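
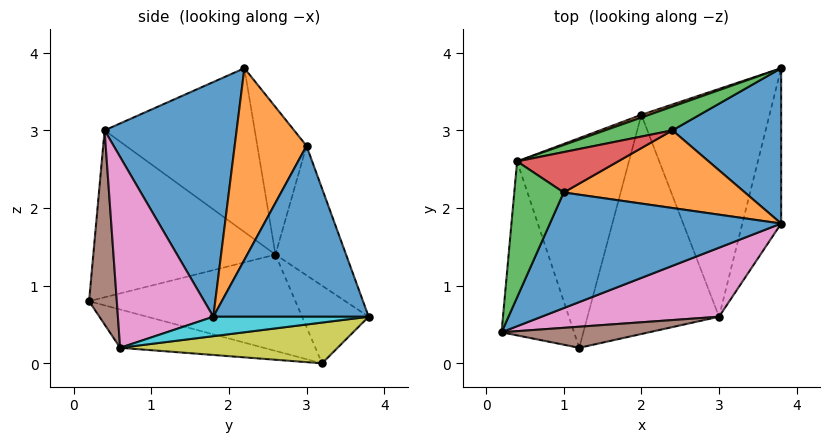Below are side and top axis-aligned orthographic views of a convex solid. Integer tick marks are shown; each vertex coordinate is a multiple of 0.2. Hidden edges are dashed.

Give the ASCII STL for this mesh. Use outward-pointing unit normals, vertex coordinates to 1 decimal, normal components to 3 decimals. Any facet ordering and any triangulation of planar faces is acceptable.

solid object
 facet normal 0.603 -0.532 0.594
  outer loop
   vertex 3.8 1.8 0.6
   vertex 1.0 2.2 3.8
   vertex 0.2 0.4 3.0
  endloop
 endfacet
 facet normal -0.326 0.945 0.033
  outer loop
   vertex 0.4 2.6 1.4
   vertex 3.8 3.8 0.6
   vertex 2.0 3.2 0.0
  endloop
 endfacet
 facet normal -0.918 0.285 0.277
  outer loop
   vertex 0.4 2.6 1.4
   vertex 0.2 0.4 3.0
   vertex 1.0 2.2 3.8
  endloop
 endfacet
 facet normal -0.898 -0.202 -0.390
  outer loop
   vertex 0.4 2.6 1.4
   vertex 1.2 0.2 0.8
   vertex 0.2 0.4 3.0
  endloop
 endfacet
 facet normal -0.652 -0.028 -0.757
  outer loop
   vertex 0.4 2.6 1.4
   vertex 2.0 3.2 0.0
   vertex 1.2 0.2 0.8
  endloop
 endfacet
 facet normal 0.279 -0.937 0.212
  outer loop
   vertex 3.0 0.6 0.2
   vertex 0.2 0.4 3.0
   vertex 1.2 0.2 0.8
  endloop
 endfacet
 facet normal 0.596 -0.582 0.554
  outer loop
   vertex 3.0 0.6 0.2
   vertex 3.8 1.8 0.6
   vertex 0.2 0.4 3.0
  endloop
 endfacet
 facet normal -0.275 -0.179 -0.945
  outer loop
   vertex 3.0 0.6 0.2
   vertex 1.2 0.2 0.8
   vertex 2.0 3.2 0.0
  endloop
 endfacet
 facet normal 0.303 0.043 -0.952
  outer loop
   vertex 3.0 0.6 0.2
   vertex 2.0 3.2 0.0
   vertex 3.8 3.8 0.6
  endloop
 endfacet
 facet normal 0.447 0.000 -0.894
  outer loop
   vertex 3.0 0.6 0.2
   vertex 3.8 3.8 0.6
   vertex 3.8 1.8 0.6
  endloop
 endfacet
 facet normal 0.844 0.000 0.537
  outer loop
   vertex 2.4 3.0 2.8
   vertex 3.8 1.8 0.6
   vertex 3.8 3.8 0.6
  endloop
 endfacet
 facet normal 0.672 -0.381 0.635
  outer loop
   vertex 2.4 3.0 2.8
   vertex 1.0 2.2 3.8
   vertex 3.8 1.8 0.6
  endloop
 endfacet
 facet normal -0.296 0.943 0.154
  outer loop
   vertex 2.4 3.0 2.8
   vertex 3.8 3.8 0.6
   vertex 0.4 2.6 1.4
  endloop
 endfacet
 facet normal -0.348 0.907 0.238
  outer loop
   vertex 2.4 3.0 2.8
   vertex 0.4 2.6 1.4
   vertex 1.0 2.2 3.8
  endloop
 endfacet
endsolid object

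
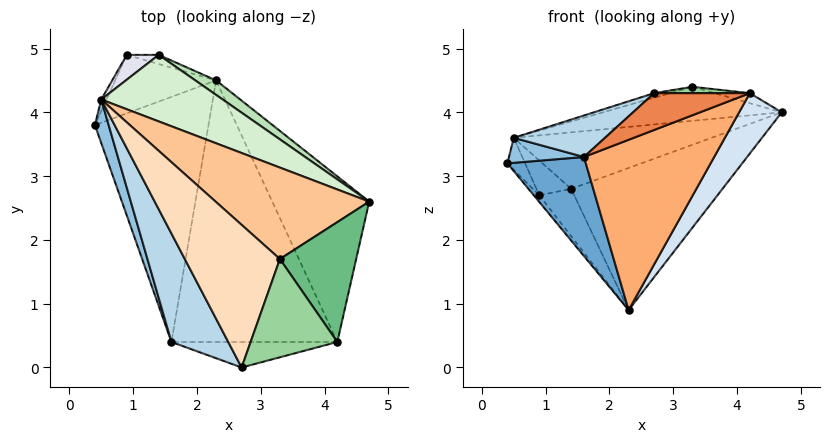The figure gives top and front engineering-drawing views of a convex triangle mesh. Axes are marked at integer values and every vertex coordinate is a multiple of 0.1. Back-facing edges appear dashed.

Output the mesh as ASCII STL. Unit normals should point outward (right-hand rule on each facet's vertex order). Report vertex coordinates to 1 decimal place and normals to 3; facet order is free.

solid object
 facet normal -0.701 -0.267 -0.661
  outer loop
   vertex 1.6 0.4 3.3
   vertex 0.4 3.8 3.2
   vertex 2.3 4.5 0.9
  endloop
 endfacet
 facet normal -0.829 -0.278 0.485
  outer loop
   vertex 0.5 4.2 3.6
   vertex 0.4 3.8 3.2
   vertex 1.6 0.4 3.3
  endloop
 endfacet
 facet normal -0.700 -0.255 0.667
  outer loop
   vertex 0.5 4.2 3.6
   vertex 1.6 0.4 3.3
   vertex 2.7 0.0 4.3
  endloop
 endfacet
 facet normal 0.686 -0.249 -0.684
  outer loop
   vertex 4.2 0.4 4.3
   vertex 2.3 4.5 0.9
   vertex 4.7 2.6 4.0
  endloop
 endfacet
 facet normal 0.214 -0.803 -0.557
  outer loop
   vertex 4.2 0.4 4.3
   vertex 2.7 0.0 4.3
   vertex 1.6 0.4 3.3
  endloop
 endfacet
 facet normal 0.307 -0.519 -0.798
  outer loop
   vertex 4.2 0.4 4.3
   vertex 1.6 0.4 3.3
   vertex 2.3 4.5 0.9
  endloop
 endfacet
 facet normal 0.044 0.348 0.936
  outer loop
   vertex 3.3 1.7 4.4
   vertex 4.7 2.6 4.0
   vertex 0.5 4.2 3.6
  endloop
 endfacet
 facet normal -0.249 0.031 0.968
  outer loop
   vertex 3.3 1.7 4.4
   vertex 0.5 4.2 3.6
   vertex 2.7 0.0 4.3
  endloop
 endfacet
 facet normal 0.225 0.081 0.971
  outer loop
   vertex 3.3 1.7 4.4
   vertex 4.2 0.4 4.3
   vertex 4.7 2.6 4.0
  endloop
 endfacet
 facet normal 0.017 -0.065 0.998
  outer loop
   vertex 3.3 1.7 4.4
   vertex 2.7 0.0 4.3
   vertex 4.2 0.4 4.3
  endloop
 endfacet
 facet normal 0.549 0.832 0.085
  outer loop
   vertex 1.4 4.9 2.8
   vertex 4.7 2.6 4.0
   vertex 2.3 4.5 0.9
  endloop
 endfacet
 facet normal 0.171 0.638 0.751
  outer loop
   vertex 1.4 4.9 2.8
   vertex 0.5 4.2 3.6
   vertex 4.7 2.6 4.0
  endloop
 endfacet
 facet normal -0.780 0.072 -0.622
  outer loop
   vertex 0.9 4.9 2.7
   vertex 2.3 4.5 0.9
   vertex 0.4 3.8 3.2
  endloop
 endfacet
 facet normal 0.038 0.981 -0.189
  outer loop
   vertex 0.9 4.9 2.7
   vertex 1.4 4.9 2.8
   vertex 2.3 4.5 0.9
  endloop
 endfacet
 facet normal -0.924 0.361 -0.130
  outer loop
   vertex 0.9 4.9 2.7
   vertex 0.4 3.8 3.2
   vertex 0.5 4.2 3.6
  endloop
 endfacet
 facet normal -0.115 0.808 0.577
  outer loop
   vertex 0.9 4.9 2.7
   vertex 0.5 4.2 3.6
   vertex 1.4 4.9 2.8
  endloop
 endfacet
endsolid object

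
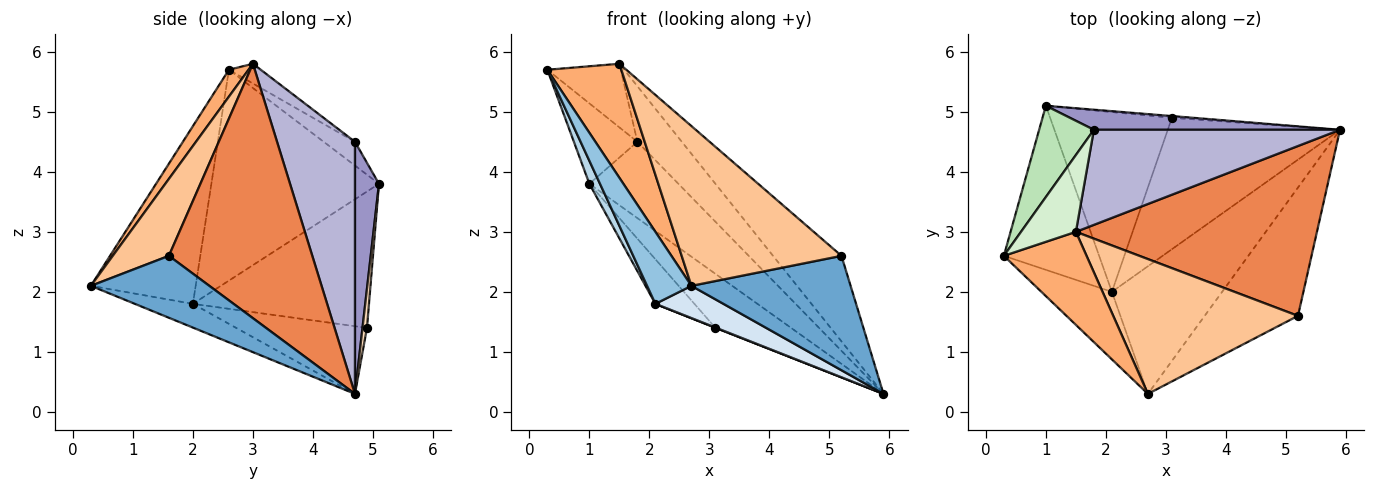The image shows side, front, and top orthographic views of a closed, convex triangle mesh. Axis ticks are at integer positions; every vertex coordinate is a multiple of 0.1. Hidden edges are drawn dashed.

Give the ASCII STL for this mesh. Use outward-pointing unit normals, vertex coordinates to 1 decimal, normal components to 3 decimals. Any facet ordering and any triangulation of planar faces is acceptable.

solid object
 facet normal 0.444 -0.596 -0.669
  outer loop
   vertex 5.2 1.6 2.6
   vertex 2.7 0.3 2.1
   vertex 5.9 4.7 0.3
  endloop
 endfacet
 facet normal -0.865 -0.366 -0.343
  outer loop
   vertex 2.1 2.0 1.8
   vertex 2.7 0.3 2.1
   vertex 0.3 2.6 5.7
  endloop
 endfacet
 facet normal -0.910 -0.058 -0.411
  outer loop
   vertex 2.1 2.0 1.8
   vertex 0.3 2.6 5.7
   vertex 1.0 5.1 3.8
  endloop
 endfacet
 facet normal -0.204 -0.240 -0.949
  outer loop
   vertex 2.1 2.0 1.8
   vertex 5.9 4.7 0.3
   vertex 2.7 0.3 2.1
  endloop
 endfacet
 facet normal 0.686 0.327 0.650
  outer loop
   vertex 1.5 3.0 5.8
   vertex 5.2 1.6 2.6
   vertex 5.9 4.7 0.3
  endloop
 endfacet
 facet normal 0.201 -0.759 0.619
  outer loop
   vertex 1.5 3.0 5.8
   vertex 0.3 2.6 5.7
   vertex 2.7 0.3 2.1
  endloop
 endfacet
 facet normal 0.259 -0.738 0.623
  outer loop
   vertex 1.5 3.0 5.8
   vertex 2.7 0.3 2.1
   vertex 5.2 1.6 2.6
  endloop
 endfacet
 facet normal 0.059 0.998 -0.032
  outer loop
   vertex 3.1 4.9 1.4
   vertex 1.0 5.1 3.8
   vertex 5.9 4.7 0.3
  endloop
 endfacet
 facet normal -0.366 -0.002 -0.931
  outer loop
   vertex 3.1 4.9 1.4
   vertex 5.9 4.7 0.3
   vertex 2.1 2.0 1.8
  endloop
 endfacet
 facet normal -0.736 0.163 -0.657
  outer loop
   vertex 3.1 4.9 1.4
   vertex 2.1 2.0 1.8
   vertex 1.0 5.1 3.8
  endloop
 endfacet
 facet normal -0.310 0.629 0.713
  outer loop
   vertex 1.8 4.7 4.5
   vertex 1.0 5.1 3.8
   vertex 0.3 2.6 5.7
  endloop
 endfacet
 facet normal -0.267 0.615 0.742
  outer loop
   vertex 1.8 4.7 4.5
   vertex 0.3 2.6 5.7
   vertex 1.5 3.0 5.8
  endloop
 endfacet
 facet normal 0.252 0.936 0.246
  outer loop
   vertex 1.8 4.7 4.5
   vertex 5.9 4.7 0.3
   vertex 1.0 5.1 3.8
  endloop
 endfacet
 facet normal 0.663 0.378 0.647
  outer loop
   vertex 1.8 4.7 4.5
   vertex 1.5 3.0 5.8
   vertex 5.9 4.7 0.3
  endloop
 endfacet
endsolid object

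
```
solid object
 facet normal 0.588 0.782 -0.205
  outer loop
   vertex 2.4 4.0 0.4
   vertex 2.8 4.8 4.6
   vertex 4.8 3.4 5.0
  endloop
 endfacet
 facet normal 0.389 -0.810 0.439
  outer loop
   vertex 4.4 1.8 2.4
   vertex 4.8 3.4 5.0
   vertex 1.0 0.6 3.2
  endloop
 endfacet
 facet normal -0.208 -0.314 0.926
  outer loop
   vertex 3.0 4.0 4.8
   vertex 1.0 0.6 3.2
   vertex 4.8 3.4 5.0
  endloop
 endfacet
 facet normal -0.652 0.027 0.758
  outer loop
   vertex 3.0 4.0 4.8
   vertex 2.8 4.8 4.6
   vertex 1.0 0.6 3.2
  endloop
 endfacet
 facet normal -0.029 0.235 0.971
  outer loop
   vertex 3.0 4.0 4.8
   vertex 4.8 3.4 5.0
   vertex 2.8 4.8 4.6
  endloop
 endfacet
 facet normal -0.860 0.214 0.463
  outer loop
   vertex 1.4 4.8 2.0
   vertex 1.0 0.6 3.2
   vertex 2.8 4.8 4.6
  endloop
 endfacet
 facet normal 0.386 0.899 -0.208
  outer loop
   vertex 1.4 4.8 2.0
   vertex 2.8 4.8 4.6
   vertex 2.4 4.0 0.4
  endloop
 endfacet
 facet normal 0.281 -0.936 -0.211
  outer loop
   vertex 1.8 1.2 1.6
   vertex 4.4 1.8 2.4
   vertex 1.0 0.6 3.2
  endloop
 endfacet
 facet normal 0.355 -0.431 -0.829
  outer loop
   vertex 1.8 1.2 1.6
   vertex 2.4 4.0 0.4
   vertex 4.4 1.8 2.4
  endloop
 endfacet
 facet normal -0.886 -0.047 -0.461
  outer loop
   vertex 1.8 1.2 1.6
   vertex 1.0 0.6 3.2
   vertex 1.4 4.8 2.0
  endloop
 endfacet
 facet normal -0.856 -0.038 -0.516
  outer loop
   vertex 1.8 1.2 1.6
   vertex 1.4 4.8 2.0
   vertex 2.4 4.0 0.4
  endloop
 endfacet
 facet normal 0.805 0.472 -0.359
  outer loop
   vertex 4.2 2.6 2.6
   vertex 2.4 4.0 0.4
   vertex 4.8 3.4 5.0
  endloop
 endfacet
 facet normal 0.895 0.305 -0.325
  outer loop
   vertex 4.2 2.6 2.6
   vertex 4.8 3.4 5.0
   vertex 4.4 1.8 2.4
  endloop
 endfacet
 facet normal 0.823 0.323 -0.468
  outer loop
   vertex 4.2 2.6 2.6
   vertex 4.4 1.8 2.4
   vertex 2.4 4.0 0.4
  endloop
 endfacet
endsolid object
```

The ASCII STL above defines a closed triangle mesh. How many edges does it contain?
21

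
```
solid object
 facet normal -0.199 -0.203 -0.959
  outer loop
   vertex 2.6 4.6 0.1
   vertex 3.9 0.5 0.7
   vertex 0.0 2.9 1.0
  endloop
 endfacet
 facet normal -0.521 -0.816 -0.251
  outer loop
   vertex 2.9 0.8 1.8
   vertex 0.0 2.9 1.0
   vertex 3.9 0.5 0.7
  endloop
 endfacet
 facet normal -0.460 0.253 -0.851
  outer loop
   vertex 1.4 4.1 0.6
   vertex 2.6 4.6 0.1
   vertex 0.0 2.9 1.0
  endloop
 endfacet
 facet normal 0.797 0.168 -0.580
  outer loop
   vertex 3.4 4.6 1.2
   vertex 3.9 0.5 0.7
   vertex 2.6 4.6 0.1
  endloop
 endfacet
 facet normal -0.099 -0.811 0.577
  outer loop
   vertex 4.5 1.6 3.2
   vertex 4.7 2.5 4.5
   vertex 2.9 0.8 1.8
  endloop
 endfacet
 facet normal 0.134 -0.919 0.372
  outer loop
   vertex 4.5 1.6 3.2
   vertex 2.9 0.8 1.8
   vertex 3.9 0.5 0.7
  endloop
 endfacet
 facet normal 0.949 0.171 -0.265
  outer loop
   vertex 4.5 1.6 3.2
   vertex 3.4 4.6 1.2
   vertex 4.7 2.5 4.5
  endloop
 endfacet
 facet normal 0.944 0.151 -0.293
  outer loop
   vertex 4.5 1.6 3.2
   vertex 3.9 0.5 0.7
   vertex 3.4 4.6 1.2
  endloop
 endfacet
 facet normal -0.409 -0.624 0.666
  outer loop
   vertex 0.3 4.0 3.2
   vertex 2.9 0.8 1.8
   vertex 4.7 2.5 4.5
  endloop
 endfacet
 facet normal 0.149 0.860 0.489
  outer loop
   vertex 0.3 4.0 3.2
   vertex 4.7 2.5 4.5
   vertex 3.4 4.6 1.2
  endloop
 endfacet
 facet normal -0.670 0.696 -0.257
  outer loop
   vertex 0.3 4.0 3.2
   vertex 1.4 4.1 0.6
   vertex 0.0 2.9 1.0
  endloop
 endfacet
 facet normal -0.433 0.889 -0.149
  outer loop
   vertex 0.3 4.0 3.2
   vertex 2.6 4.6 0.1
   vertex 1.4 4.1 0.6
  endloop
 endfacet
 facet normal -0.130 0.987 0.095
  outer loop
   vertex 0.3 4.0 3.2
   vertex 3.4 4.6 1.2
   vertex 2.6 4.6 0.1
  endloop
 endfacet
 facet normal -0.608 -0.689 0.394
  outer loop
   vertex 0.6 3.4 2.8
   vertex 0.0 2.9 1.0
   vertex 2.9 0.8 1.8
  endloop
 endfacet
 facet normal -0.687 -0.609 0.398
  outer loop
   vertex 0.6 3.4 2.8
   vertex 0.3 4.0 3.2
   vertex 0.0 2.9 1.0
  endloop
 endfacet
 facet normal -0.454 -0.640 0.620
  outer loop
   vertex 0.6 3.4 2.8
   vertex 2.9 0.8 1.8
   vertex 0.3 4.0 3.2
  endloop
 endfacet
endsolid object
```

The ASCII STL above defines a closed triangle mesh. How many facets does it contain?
16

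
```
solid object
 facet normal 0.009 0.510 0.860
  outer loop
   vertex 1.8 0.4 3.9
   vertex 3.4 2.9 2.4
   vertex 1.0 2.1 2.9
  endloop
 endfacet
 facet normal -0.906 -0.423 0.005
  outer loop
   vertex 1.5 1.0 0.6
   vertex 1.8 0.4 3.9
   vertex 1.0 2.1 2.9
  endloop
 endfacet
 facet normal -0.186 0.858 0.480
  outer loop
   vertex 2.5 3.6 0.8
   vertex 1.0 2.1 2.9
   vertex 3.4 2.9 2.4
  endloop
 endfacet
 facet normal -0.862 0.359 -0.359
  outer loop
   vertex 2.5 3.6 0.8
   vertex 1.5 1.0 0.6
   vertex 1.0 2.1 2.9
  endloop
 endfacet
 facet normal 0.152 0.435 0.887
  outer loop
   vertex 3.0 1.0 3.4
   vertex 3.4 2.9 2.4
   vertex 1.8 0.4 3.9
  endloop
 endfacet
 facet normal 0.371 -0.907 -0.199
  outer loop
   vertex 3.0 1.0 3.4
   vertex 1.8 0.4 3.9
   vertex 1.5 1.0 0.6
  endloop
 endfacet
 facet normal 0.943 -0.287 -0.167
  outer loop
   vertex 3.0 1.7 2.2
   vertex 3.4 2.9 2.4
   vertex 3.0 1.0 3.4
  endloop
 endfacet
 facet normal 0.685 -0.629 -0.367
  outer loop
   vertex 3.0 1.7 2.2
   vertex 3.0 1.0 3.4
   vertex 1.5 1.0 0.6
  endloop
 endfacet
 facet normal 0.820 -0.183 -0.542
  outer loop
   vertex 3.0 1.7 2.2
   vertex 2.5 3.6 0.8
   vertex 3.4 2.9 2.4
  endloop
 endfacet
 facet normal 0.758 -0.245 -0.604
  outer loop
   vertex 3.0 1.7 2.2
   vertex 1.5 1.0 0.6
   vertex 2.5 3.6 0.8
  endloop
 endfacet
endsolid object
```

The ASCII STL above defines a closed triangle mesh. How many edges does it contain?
15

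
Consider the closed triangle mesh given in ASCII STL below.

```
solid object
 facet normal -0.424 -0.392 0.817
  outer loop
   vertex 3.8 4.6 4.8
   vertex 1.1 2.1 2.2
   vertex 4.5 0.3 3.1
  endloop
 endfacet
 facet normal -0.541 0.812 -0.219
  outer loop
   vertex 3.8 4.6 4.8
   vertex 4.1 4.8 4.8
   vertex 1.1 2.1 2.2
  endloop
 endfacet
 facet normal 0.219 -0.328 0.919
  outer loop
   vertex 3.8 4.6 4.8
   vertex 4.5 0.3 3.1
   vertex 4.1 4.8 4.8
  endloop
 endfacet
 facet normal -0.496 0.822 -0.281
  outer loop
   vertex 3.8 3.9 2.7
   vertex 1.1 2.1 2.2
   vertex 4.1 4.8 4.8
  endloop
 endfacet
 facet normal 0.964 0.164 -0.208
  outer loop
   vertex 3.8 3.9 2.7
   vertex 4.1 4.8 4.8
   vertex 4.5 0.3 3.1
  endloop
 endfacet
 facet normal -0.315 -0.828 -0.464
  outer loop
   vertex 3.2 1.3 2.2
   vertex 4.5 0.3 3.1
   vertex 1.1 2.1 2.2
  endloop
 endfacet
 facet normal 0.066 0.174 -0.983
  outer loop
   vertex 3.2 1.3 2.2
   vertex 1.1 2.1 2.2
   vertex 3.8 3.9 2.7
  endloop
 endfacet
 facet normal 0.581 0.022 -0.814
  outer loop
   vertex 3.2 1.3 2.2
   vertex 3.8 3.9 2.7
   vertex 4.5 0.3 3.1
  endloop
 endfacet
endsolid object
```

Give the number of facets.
8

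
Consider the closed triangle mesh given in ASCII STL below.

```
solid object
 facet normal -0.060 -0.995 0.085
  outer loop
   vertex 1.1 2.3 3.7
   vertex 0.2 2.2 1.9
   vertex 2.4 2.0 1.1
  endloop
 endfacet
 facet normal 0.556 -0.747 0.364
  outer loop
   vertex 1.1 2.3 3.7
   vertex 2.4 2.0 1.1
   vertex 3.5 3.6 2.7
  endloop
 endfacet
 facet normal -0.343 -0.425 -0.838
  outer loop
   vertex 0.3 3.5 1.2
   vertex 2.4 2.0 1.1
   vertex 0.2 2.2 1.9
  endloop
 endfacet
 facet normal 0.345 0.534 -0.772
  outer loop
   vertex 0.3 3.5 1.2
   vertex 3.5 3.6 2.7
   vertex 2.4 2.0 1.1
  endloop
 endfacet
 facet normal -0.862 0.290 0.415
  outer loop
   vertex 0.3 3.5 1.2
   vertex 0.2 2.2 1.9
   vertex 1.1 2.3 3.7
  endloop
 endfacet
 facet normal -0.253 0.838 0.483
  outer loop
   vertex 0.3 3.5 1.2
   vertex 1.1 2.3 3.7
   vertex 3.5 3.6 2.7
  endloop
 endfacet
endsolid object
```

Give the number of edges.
9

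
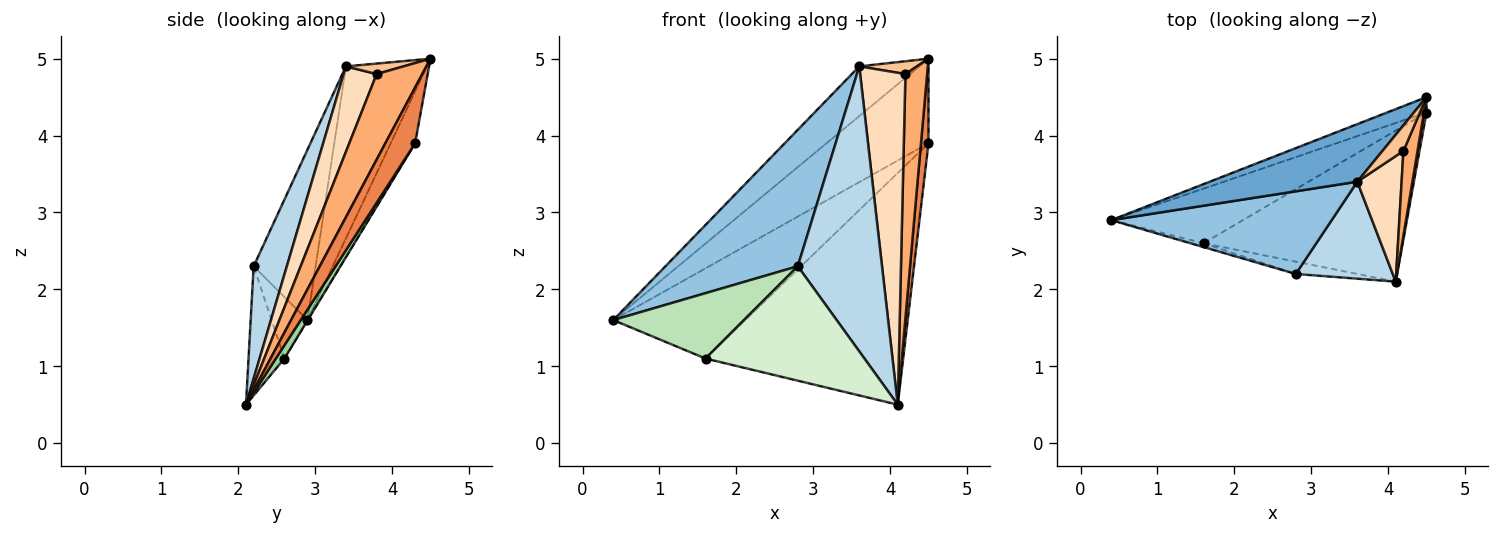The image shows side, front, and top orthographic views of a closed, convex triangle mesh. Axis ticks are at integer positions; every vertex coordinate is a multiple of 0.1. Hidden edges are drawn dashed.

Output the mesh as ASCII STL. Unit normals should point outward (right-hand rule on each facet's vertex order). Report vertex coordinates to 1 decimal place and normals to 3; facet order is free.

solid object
 facet normal -0.662 0.490 0.568
  outer loop
   vertex 3.6 3.4 4.9
   vertex 4.5 4.5 5.0
   vertex 0.4 2.9 1.6
  endloop
 endfacet
 facet normal -0.372 -0.794 0.481
  outer loop
   vertex 3.6 3.4 4.9
   vertex 0.4 2.9 1.6
   vertex 2.8 2.2 2.3
  endloop
 endfacet
 facet normal 0.350 -0.887 0.302
  outer loop
   vertex 3.6 3.4 4.9
   vertex 2.8 2.2 2.3
   vertex 4.1 2.1 0.5
  endloop
 endfacet
 facet normal -0.229 0.958 -0.174
  outer loop
   vertex 4.5 4.3 3.9
   vertex 0.4 2.9 1.6
   vertex 4.5 4.5 5.0
  endloop
 endfacet
 facet normal 0.969 -0.245 0.045
  outer loop
   vertex 4.5 4.3 3.9
   vertex 4.5 4.5 5.0
   vertex 4.1 2.1 0.5
  endloop
 endfacet
 facet normal 0.893 -0.425 0.147
  outer loop
   vertex 4.2 3.8 4.8
   vertex 4.1 2.1 0.5
   vertex 4.5 4.5 5.0
  endloop
 endfacet
 facet normal 0.408 -0.408 0.816
  outer loop
   vertex 4.2 3.8 4.8
   vertex 4.5 4.5 5.0
   vertex 3.6 3.4 4.9
  endloop
 endfacet
 facet normal 0.564 -0.773 0.292
  outer loop
   vertex 4.2 3.8 4.8
   vertex 3.6 3.4 4.9
   vertex 4.1 2.1 0.5
  endloop
 endfacet
 facet normal -0.002 0.856 -0.518
  outer loop
   vertex 1.6 2.6 1.1
   vertex 0.4 2.9 1.6
   vertex 4.5 4.3 3.9
  endloop
 endfacet
 facet normal 0.036 0.837 -0.546
  outer loop
   vertex 1.6 2.6 1.1
   vertex 4.5 4.3 3.9
   vertex 4.1 2.1 0.5
  endloop
 endfacet
 facet normal -0.264 -0.963 -0.057
  outer loop
   vertex 1.6 2.6 1.1
   vertex 2.8 2.2 2.3
   vertex 0.4 2.9 1.6
  endloop
 endfacet
 facet normal -0.219 -0.970 -0.104
  outer loop
   vertex 1.6 2.6 1.1
   vertex 4.1 2.1 0.5
   vertex 2.8 2.2 2.3
  endloop
 endfacet
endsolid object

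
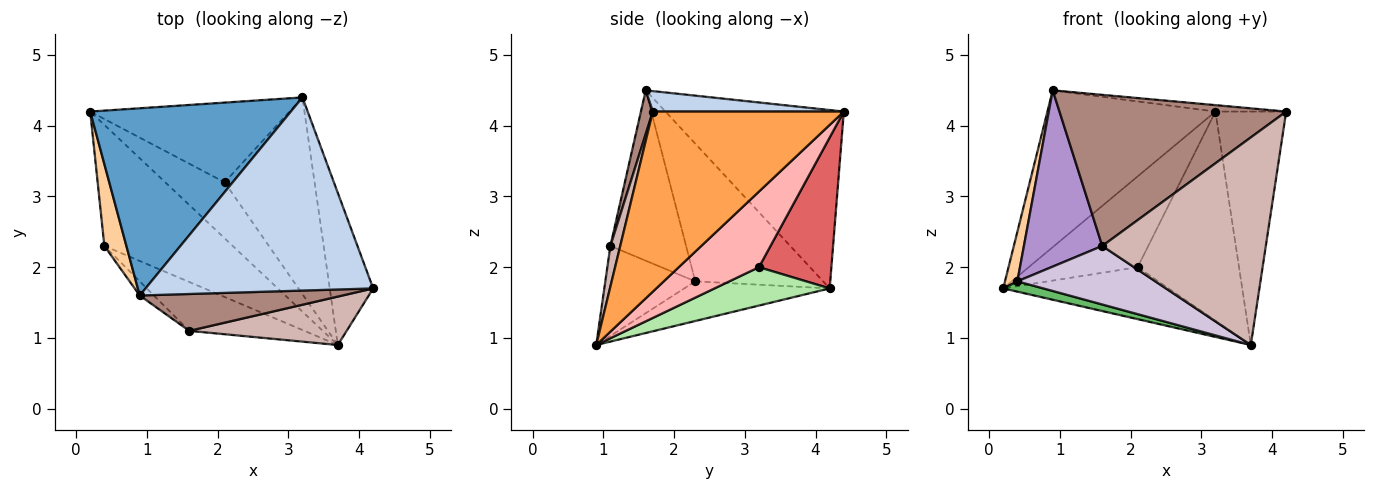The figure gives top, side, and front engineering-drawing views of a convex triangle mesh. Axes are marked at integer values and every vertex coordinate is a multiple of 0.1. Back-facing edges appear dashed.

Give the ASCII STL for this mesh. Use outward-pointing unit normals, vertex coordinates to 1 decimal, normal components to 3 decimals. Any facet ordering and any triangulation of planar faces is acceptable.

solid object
 facet normal -0.563 0.531 0.633
  outer loop
   vertex 3.2 4.4 4.2
   vertex 0.2 4.2 1.7
   vertex 0.9 1.6 4.5
  endloop
 endfacet
 facet normal 0.089 0.033 0.995
  outer loop
   vertex 3.2 4.4 4.2
   vertex 0.9 1.6 4.5
   vertex 4.2 1.7 4.2
  endloop
 endfacet
 facet normal 0.915 0.339 -0.221
  outer loop
   vertex 3.2 4.4 4.2
   vertex 4.2 1.7 4.2
   vertex 3.7 0.9 0.9
  endloop
 endfacet
 facet normal -0.983 -0.095 0.157
  outer loop
   vertex 0.4 2.3 1.8
   vertex 0.9 1.6 4.5
   vertex 0.2 4.2 1.7
  endloop
 endfacet
 facet normal -0.294 -0.081 -0.952
  outer loop
   vertex 0.4 2.3 1.8
   vertex 0.2 4.2 1.7
   vertex 3.7 0.9 0.9
  endloop
 endfacet
 facet normal 0.428 0.615 -0.662
  outer loop
   vertex 2.1 3.2 2.0
   vertex 3.7 0.9 0.9
   vertex 0.2 4.2 1.7
  endloop
 endfacet
 facet normal 0.447 0.672 -0.590
  outer loop
   vertex 2.1 3.2 2.0
   vertex 0.2 4.2 1.7
   vertex 3.2 4.4 4.2
  endloop
 endfacet
 facet normal 0.499 0.631 -0.594
  outer loop
   vertex 2.1 3.2 2.0
   vertex 3.2 4.4 4.2
   vertex 3.7 0.9 0.9
  endloop
 endfacet
 facet normal -0.694 -0.718 -0.058
  outer loop
   vertex 1.6 1.1 2.3
   vertex 0.9 1.6 4.5
   vertex 0.4 2.3 1.8
  endloop
 endfacet
 facet normal -0.448 -0.686 -0.573
  outer loop
   vertex 1.6 1.1 2.3
   vertex 0.4 2.3 1.8
   vertex 3.7 0.9 0.9
  endloop
 endfacet
 facet normal 0.051 -0.970 0.237
  outer loop
   vertex 1.6 1.1 2.3
   vertex 4.2 1.7 4.2
   vertex 0.9 1.6 4.5
  endloop
 endfacet
 facet normal 0.059 -0.972 0.227
  outer loop
   vertex 1.6 1.1 2.3
   vertex 3.7 0.9 0.9
   vertex 4.2 1.7 4.2
  endloop
 endfacet
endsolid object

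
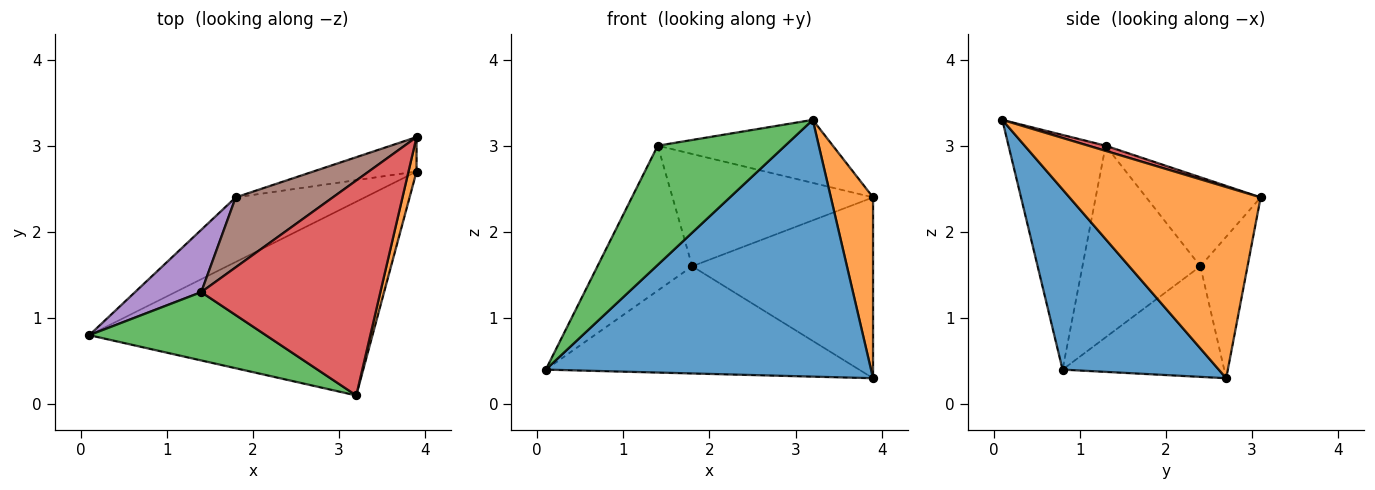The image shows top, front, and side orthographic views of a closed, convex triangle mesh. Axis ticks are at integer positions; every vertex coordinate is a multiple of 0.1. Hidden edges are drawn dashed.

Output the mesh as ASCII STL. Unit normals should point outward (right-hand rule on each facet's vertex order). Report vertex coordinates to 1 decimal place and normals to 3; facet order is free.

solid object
 facet normal 0.358 -0.745 -0.562
  outer loop
   vertex 3.9 2.7 0.3
   vertex 3.2 0.1 3.3
   vertex 0.1 0.8 0.4
  endloop
 endfacet
 facet normal 0.976 -0.215 0.041
  outer loop
   vertex 3.9 2.7 0.3
   vertex 3.9 3.1 2.4
   vertex 3.2 0.1 3.3
  endloop
 endfacet
 facet normal -0.552 -0.724 0.415
  outer loop
   vertex 1.4 1.3 3.0
   vertex 0.1 0.8 0.4
   vertex 3.2 0.1 3.3
  endloop
 endfacet
 facet normal 0.028 0.281 0.959
  outer loop
   vertex 1.4 1.3 3.0
   vertex 3.2 0.1 3.3
   vertex 3.9 3.1 2.4
  endloop
 endfacet
 facet normal -0.753 0.605 0.260
  outer loop
   vertex 1.8 2.4 1.6
   vertex 0.1 0.8 0.4
   vertex 1.4 1.3 3.0
  endloop
 endfacet
 facet normal -0.436 0.764 0.476
  outer loop
   vertex 1.8 2.4 1.6
   vertex 1.4 1.3 3.0
   vertex 3.9 3.1 2.4
  endloop
 endfacet
 facet normal -0.404 0.783 -0.472
  outer loop
   vertex 1.8 2.4 1.6
   vertex 3.9 2.7 0.3
   vertex 0.1 0.8 0.4
  endloop
 endfacet
 facet normal -0.248 0.952 -0.181
  outer loop
   vertex 1.8 2.4 1.6
   vertex 3.9 3.1 2.4
   vertex 3.9 2.7 0.3
  endloop
 endfacet
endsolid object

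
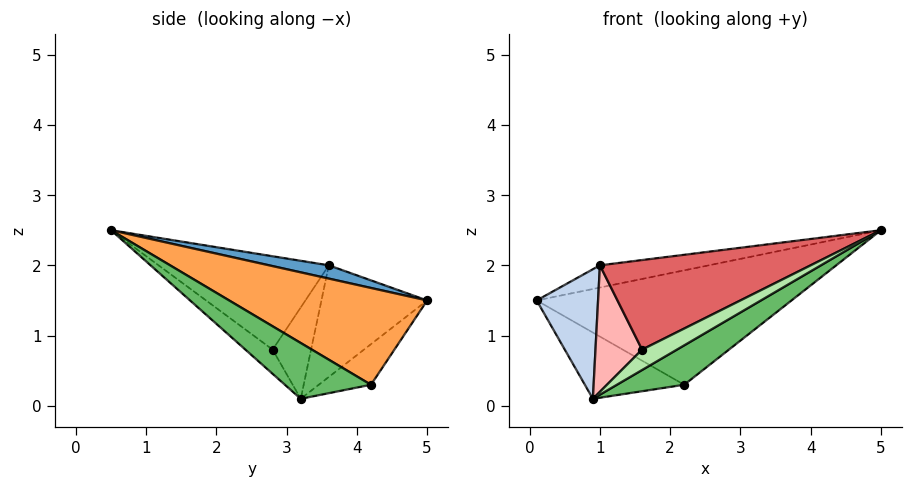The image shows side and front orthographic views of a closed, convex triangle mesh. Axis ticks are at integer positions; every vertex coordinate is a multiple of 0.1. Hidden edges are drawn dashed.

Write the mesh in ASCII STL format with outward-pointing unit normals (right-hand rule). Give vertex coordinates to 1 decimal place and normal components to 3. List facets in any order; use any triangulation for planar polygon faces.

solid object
 facet normal 0.256 0.467 0.846
  outer loop
   vertex 1.0 3.6 2.0
   vertex 5.0 0.5 2.5
   vertex 0.1 5.0 1.5
  endloop
 endfacet
 facet normal -0.855 -0.496 0.150
  outer loop
   vertex 1.0 3.6 2.0
   vertex 0.1 5.0 1.5
   vertex 0.9 3.2 0.1
  endloop
 endfacet
 facet normal 0.538 0.693 0.480
  outer loop
   vertex 2.2 4.2 0.3
   vertex 0.1 5.0 1.5
   vertex 5.0 0.5 2.5
  endloop
 endfacet
 facet normal -0.270 0.514 -0.815
  outer loop
   vertex 2.2 4.2 0.3
   vertex 0.9 3.2 0.1
   vertex 0.1 5.0 1.5
  endloop
 endfacet
 facet normal 0.347 -0.271 -0.898
  outer loop
   vertex 2.2 4.2 0.3
   vertex 5.0 0.5 2.5
   vertex 0.9 3.2 0.1
  endloop
 endfacet
 facet normal -0.608 -0.777 0.163
  outer loop
   vertex 1.6 2.8 0.8
   vertex 0.9 3.2 0.1
   vertex 5.0 0.5 2.5
  endloop
 endfacet
 facet normal -0.616 -0.762 0.200
  outer loop
   vertex 1.6 2.8 0.8
   vertex 5.0 0.5 2.5
   vertex 1.0 3.6 2.0
  endloop
 endfacet
 facet normal -0.625 -0.757 0.192
  outer loop
   vertex 1.6 2.8 0.8
   vertex 1.0 3.6 2.0
   vertex 0.9 3.2 0.1
  endloop
 endfacet
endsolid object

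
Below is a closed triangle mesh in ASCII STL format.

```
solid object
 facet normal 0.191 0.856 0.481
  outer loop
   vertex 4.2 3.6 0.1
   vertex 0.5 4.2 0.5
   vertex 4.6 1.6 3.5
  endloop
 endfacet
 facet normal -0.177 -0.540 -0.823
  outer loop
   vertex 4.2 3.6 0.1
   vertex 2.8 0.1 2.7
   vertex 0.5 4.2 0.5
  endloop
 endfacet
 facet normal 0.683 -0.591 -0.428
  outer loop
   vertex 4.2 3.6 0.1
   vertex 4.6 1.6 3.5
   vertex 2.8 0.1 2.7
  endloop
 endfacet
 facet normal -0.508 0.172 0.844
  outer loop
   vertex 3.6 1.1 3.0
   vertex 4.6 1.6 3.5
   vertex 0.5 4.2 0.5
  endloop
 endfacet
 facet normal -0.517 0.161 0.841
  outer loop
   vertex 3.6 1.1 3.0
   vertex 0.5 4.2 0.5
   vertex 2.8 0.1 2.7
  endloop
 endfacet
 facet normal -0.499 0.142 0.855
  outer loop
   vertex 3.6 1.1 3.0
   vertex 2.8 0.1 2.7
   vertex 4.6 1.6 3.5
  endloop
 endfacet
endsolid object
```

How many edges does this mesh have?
9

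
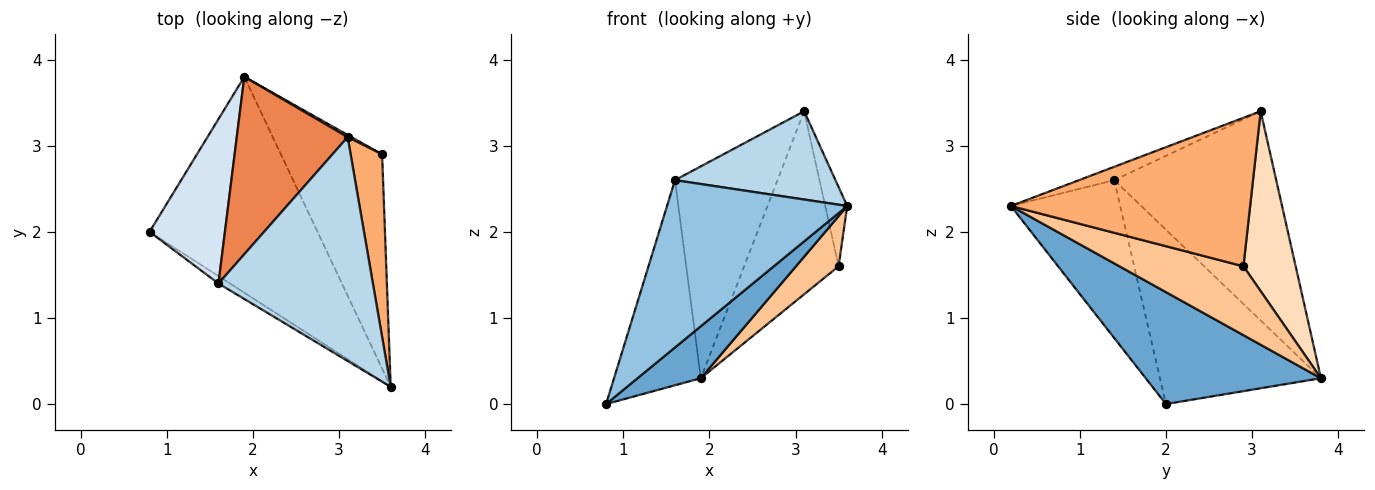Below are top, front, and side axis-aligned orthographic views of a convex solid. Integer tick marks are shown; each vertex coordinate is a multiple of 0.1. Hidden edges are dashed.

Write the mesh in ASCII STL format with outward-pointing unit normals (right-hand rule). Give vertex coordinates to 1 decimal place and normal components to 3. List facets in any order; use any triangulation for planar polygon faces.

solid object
 facet normal 0.544 -0.196 -0.816
  outer loop
   vertex 1.9 3.8 0.3
   vertex 3.6 0.2 2.3
   vertex 0.8 2.0 0.0
  endloop
 endfacet
 facet normal -0.518 -0.854 -0.038
  outer loop
   vertex 1.6 1.4 2.6
   vertex 0.8 2.0 0.0
   vertex 3.6 0.2 2.3
  endloop
 endfacet
 facet normal -0.080 -0.366 0.927
  outer loop
   vertex 1.6 1.4 2.6
   vertex 3.6 0.2 2.3
   vertex 3.1 3.1 3.4
  endloop
 endfacet
 facet normal -0.823 0.444 0.356
  outer loop
   vertex 1.6 1.4 2.6
   vertex 1.9 3.8 0.3
   vertex 0.8 2.0 0.0
  endloop
 endfacet
 facet normal -0.771 0.488 0.409
  outer loop
   vertex 1.6 1.4 2.6
   vertex 3.1 3.1 3.4
   vertex 1.9 3.8 0.3
  endloop
 endfacet
 facet normal 0.974 0.090 0.207
  outer loop
   vertex 3.5 2.9 1.6
   vertex 3.1 3.1 3.4
   vertex 3.6 0.2 2.3
  endloop
 endfacet
 facet normal 0.553 -0.190 -0.812
  outer loop
   vertex 3.5 2.9 1.6
   vertex 3.6 0.2 2.3
   vertex 1.9 3.8 0.3
  endloop
 endfacet
 facet normal 0.484 0.875 0.010
  outer loop
   vertex 3.5 2.9 1.6
   vertex 1.9 3.8 0.3
   vertex 3.1 3.1 3.4
  endloop
 endfacet
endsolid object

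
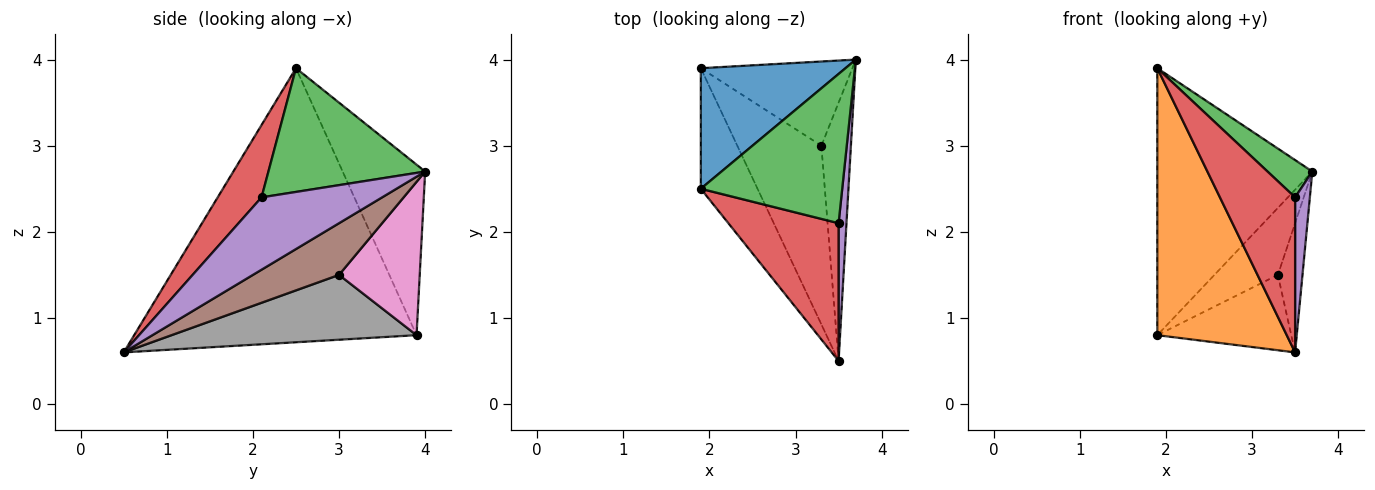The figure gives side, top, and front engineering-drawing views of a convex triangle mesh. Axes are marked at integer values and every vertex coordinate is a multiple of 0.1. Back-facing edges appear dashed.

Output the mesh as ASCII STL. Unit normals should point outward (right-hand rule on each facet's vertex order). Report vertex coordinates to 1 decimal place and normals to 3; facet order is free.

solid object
 facet normal -0.436 0.820 0.370
  outer loop
   vertex 1.9 3.9 0.8
   vertex 1.9 2.5 3.9
   vertex 3.7 4.0 2.7
  endloop
 endfacet
 facet normal -0.893 -0.410 -0.185
  outer loop
   vertex 1.9 3.9 0.8
   vertex 3.5 0.5 0.6
   vertex 1.9 2.5 3.9
  endloop
 endfacet
 facet normal 0.647 -0.185 0.740
  outer loop
   vertex 3.5 2.1 2.4
   vertex 3.7 4.0 2.7
   vertex 1.9 2.5 3.9
  endloop
 endfacet
 facet normal 0.400 -0.685 0.609
  outer loop
   vertex 3.5 2.1 2.4
   vertex 1.9 2.5 3.9
   vertex 3.5 0.5 0.6
  endloop
 endfacet
 facet normal 0.987 -0.121 0.107
  outer loop
   vertex 3.5 2.1 2.4
   vertex 3.5 0.5 0.6
   vertex 3.7 4.0 2.7
  endloop
 endfacet
 facet normal 0.843 0.241 -0.482
  outer loop
   vertex 3.3 3.0 1.5
   vertex 3.7 4.0 2.7
   vertex 3.5 0.5 0.6
  endloop
 endfacet
 facet normal 0.621 0.488 -0.614
  outer loop
   vertex 3.3 3.0 1.5
   vertex 1.9 3.9 0.8
   vertex 3.7 4.0 2.7
  endloop
 endfacet
 facet normal 0.579 0.317 -0.751
  outer loop
   vertex 3.3 3.0 1.5
   vertex 3.5 0.5 0.6
   vertex 1.9 3.9 0.8
  endloop
 endfacet
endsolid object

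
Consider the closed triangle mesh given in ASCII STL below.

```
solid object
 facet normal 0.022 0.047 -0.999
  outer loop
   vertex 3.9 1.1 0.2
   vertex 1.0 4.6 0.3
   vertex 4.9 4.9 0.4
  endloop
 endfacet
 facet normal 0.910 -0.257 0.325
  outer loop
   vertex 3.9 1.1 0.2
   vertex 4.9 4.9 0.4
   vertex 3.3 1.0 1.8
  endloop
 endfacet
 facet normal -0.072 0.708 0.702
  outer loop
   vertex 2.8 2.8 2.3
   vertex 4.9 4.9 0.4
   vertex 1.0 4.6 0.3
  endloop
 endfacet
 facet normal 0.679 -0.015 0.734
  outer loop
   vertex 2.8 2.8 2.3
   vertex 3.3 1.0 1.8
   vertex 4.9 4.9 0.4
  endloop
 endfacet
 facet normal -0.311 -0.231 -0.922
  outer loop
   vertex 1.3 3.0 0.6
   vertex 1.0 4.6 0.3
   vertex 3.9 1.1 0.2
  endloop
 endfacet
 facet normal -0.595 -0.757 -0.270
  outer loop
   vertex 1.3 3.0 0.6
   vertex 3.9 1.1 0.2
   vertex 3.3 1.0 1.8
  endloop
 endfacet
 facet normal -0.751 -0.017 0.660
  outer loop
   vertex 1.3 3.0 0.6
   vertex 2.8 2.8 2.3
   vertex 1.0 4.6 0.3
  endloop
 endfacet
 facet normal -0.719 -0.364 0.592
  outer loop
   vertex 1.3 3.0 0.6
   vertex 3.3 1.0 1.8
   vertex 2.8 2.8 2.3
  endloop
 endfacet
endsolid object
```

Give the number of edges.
12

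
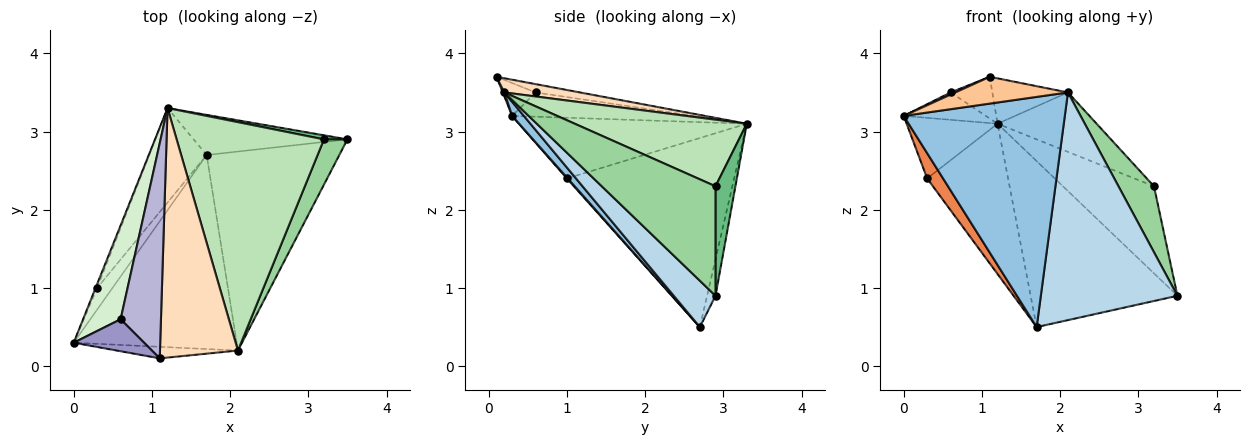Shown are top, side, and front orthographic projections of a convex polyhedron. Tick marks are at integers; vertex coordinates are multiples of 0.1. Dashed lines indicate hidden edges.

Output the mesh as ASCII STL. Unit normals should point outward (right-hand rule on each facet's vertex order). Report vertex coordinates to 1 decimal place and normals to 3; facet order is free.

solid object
 facet normal -0.056 0.970 -0.235
  outer loop
   vertex 1.7 2.7 0.5
   vertex 1.2 3.3 3.1
   vertex 3.5 2.9 0.9
  endloop
 endfacet
 facet normal 0.056 -0.763 -0.644
  outer loop
   vertex 2.1 0.2 3.5
   vertex 0.0 0.3 3.2
   vertex 1.7 2.7 0.5
  endloop
 endfacet
 facet normal 0.224 -0.734 -0.641
  outer loop
   vertex 2.1 0.2 3.5
   vertex 1.7 2.7 0.5
   vertex 3.5 2.9 0.9
  endloop
 endfacet
 facet normal -0.928 0.371 -0.024
  outer loop
   vertex 0.3 1.0 2.4
   vertex 0.0 0.3 3.2
   vertex 1.2 3.3 3.1
  endloop
 endfacet
 facet normal 0.041 -0.760 -0.649
  outer loop
   vertex 0.3 1.0 2.4
   vertex 1.7 2.7 0.5
   vertex 0.0 0.3 3.2
  endloop
 endfacet
 facet normal -0.868 0.420 -0.264
  outer loop
   vertex 0.3 1.0 2.4
   vertex 1.2 3.3 3.1
   vertex 1.7 2.7 0.5
  endloop
 endfacet
 facet normal 0.013 -0.918 -0.395
  outer loop
   vertex 1.1 0.1 3.7
   vertex 0.0 0.3 3.2
   vertex 2.1 0.2 3.5
  endloop
 endfacet
 facet normal 0.176 0.176 0.968
  outer loop
   vertex 1.1 0.1 3.7
   vertex 2.1 0.2 3.5
   vertex 1.2 3.3 3.1
  endloop
 endfacet
 facet normal 0.213 0.976 0.046
  outer loop
   vertex 3.2 2.9 2.3
   vertex 3.5 2.9 0.9
   vertex 1.2 3.3 3.1
  endloop
 endfacet
 facet normal 0.935 -0.292 0.200
  outer loop
   vertex 3.2 2.9 2.3
   vertex 2.1 0.2 3.5
   vertex 3.5 2.9 0.9
  endloop
 endfacet
 facet normal 0.401 0.231 0.887
  outer loop
   vertex 3.2 2.9 2.3
   vertex 1.2 3.3 3.1
   vertex 2.1 0.2 3.5
  endloop
 endfacet
 facet normal -0.527 0.238 0.816
  outer loop
   vertex 0.6 0.6 3.5
   vertex 1.2 3.3 3.1
   vertex 0.0 0.3 3.2
  endloop
 endfacet
 facet normal -0.422 -0.060 0.905
  outer loop
   vertex 0.6 0.6 3.5
   vertex 0.0 0.3 3.2
   vertex 1.1 0.1 3.7
  endloop
 endfacet
 facet normal -0.198 0.187 0.962
  outer loop
   vertex 0.6 0.6 3.5
   vertex 1.1 0.1 3.7
   vertex 1.2 3.3 3.1
  endloop
 endfacet
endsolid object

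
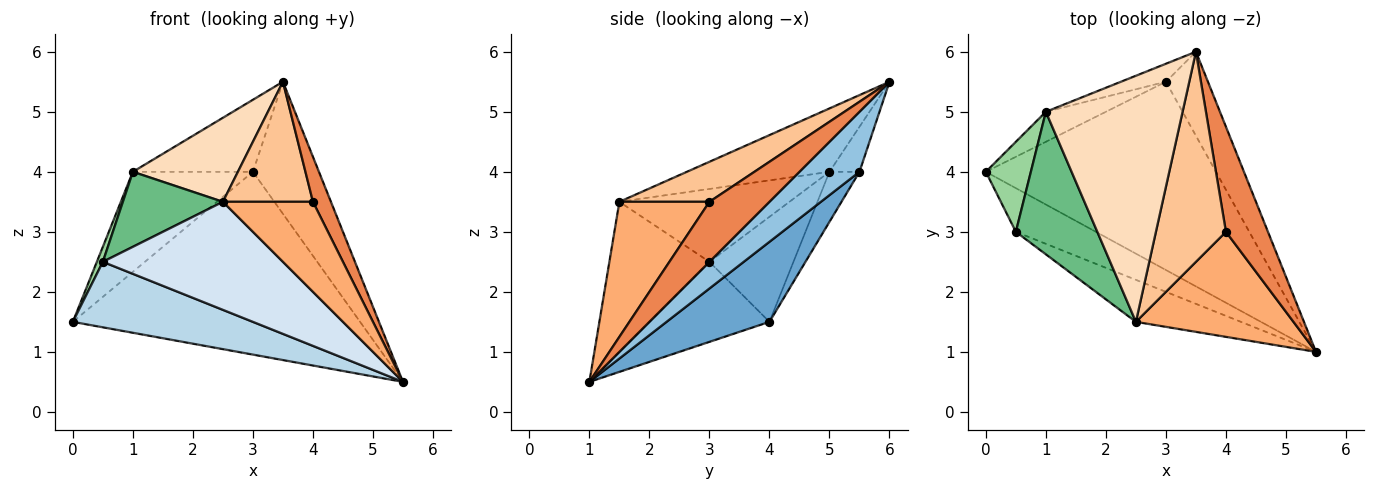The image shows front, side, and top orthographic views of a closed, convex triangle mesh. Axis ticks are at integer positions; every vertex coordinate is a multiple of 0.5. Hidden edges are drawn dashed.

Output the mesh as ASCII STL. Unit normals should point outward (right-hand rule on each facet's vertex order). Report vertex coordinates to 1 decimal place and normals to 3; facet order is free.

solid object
 facet normal 0.242 0.676 -0.696
  outer loop
   vertex 3.0 5.5 4.0
   vertex 5.5 1.0 0.5
   vertex 0.0 4.0 1.5
  endloop
 endfacet
 facet normal 0.609 0.669 -0.426
  outer loop
   vertex 3.0 5.5 4.0
   vertex 3.5 6.0 5.5
   vertex 5.5 1.0 0.5
  endloop
 endfacet
 facet normal -0.485 -0.728 -0.485
  outer loop
   vertex 0.5 3.0 2.5
   vertex 0.0 4.0 1.5
   vertex 5.5 1.0 0.5
  endloop
 endfacet
 facet normal -0.460 -0.828 -0.322
  outer loop
   vertex 0.5 3.0 2.5
   vertex 5.5 1.0 0.5
   vertex 2.5 1.5 3.5
  endloop
 endfacet
 facet normal 0.796 -0.239 0.557
  outer loop
   vertex 4.0 3.0 3.5
   vertex 5.5 1.0 0.5
   vertex 3.5 6.0 5.5
  endloop
 endfacet
 facet normal 0.545 -0.545 0.636
  outer loop
   vertex 4.0 3.0 3.5
   vertex 2.5 1.5 3.5
   vertex 5.5 1.0 0.5
  endloop
 endfacet
 facet normal 0.444 -0.444 0.778
  outer loop
   vertex 4.0 3.0 3.5
   vertex 3.5 6.0 5.5
   vertex 2.5 1.5 3.5
  endloop
 endfacet
 facet normal -0.402 -0.296 0.867
  outer loop
   vertex 1.0 5.0 4.0
   vertex 2.5 1.5 3.5
   vertex 3.5 6.0 5.5
  endloop
 endfacet
 facet normal -0.621 -0.365 0.694
  outer loop
   vertex 1.0 5.0 4.0
   vertex 0.5 3.0 2.5
   vertex 2.5 1.5 3.5
  endloop
 endfacet
 facet normal -0.917 -0.066 0.393
  outer loop
   vertex 1.0 5.0 4.0
   vertex 0.0 4.0 1.5
   vertex 0.5 3.0 2.5
  endloop
 endfacet
 facet normal -0.233 0.931 -0.279
  outer loop
   vertex 1.0 5.0 4.0
   vertex 3.0 5.5 4.0
   vertex 0.0 4.0 1.5
  endloop
 endfacet
 facet normal -0.236 0.943 -0.236
  outer loop
   vertex 1.0 5.0 4.0
   vertex 3.5 6.0 5.5
   vertex 3.0 5.5 4.0
  endloop
 endfacet
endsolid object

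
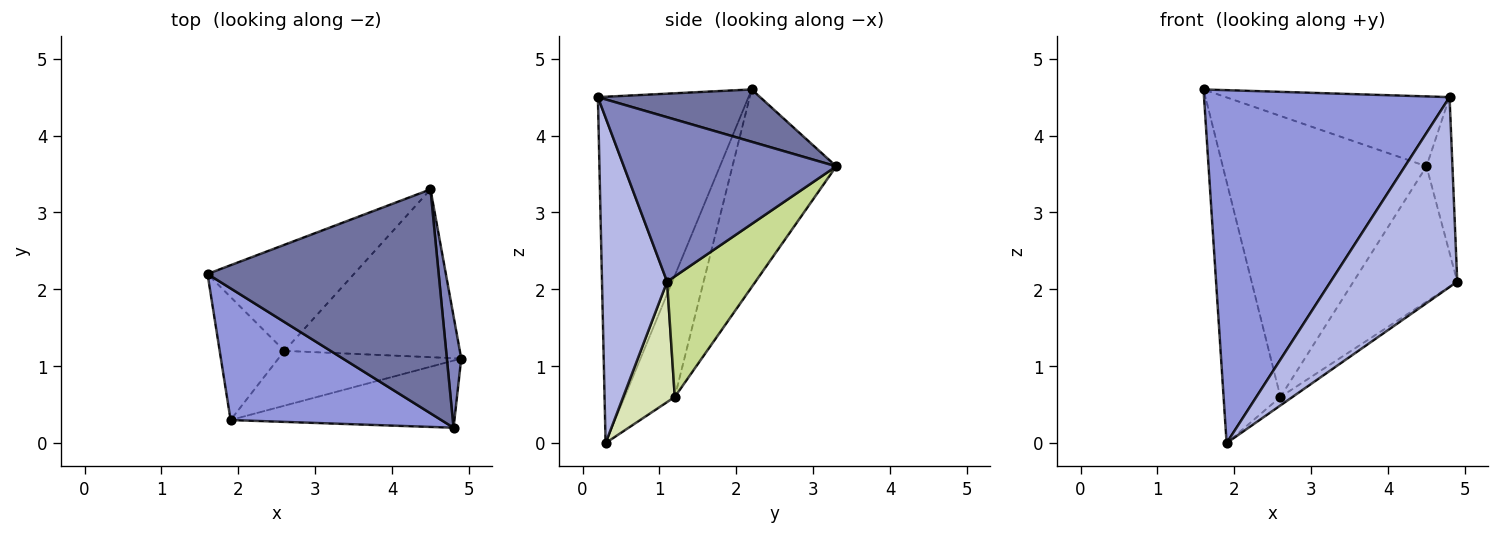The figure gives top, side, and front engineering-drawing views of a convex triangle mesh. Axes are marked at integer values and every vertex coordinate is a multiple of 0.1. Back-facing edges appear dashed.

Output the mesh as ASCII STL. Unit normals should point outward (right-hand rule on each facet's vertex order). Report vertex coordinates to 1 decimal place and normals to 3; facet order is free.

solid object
 facet normal 0.211 0.291 0.933
  outer loop
   vertex 4.8 0.2 4.5
   vertex 4.5 3.3 3.6
   vertex 1.6 2.2 4.6
  endloop
 endfacet
 facet normal 0.989 0.121 0.087
  outer loop
   vertex 4.8 0.2 4.5
   vertex 4.9 1.1 2.1
   vertex 4.5 3.3 3.6
  endloop
 endfacet
 facet normal -0.498 -0.812 0.303
  outer loop
   vertex 4.8 0.2 4.5
   vertex 1.6 2.2 4.6
   vertex 1.9 0.3 0.0
  endloop
 endfacet
 facet normal 0.436 -0.848 -0.300
  outer loop
   vertex 4.8 0.2 4.5
   vertex 1.9 0.3 0.0
   vertex 4.9 1.1 2.1
  endloop
 endfacet
 facet normal -0.430 0.845 -0.319
  outer loop
   vertex 2.6 1.2 0.6
   vertex 1.6 2.2 4.6
   vertex 4.5 3.3 3.6
  endloop
 endfacet
 facet normal -0.624 0.707 -0.333
  outer loop
   vertex 2.6 1.2 0.6
   vertex 1.9 0.3 0.0
   vertex 1.6 2.2 4.6
  endloop
 endfacet
 facet normal 0.472 0.554 -0.686
  outer loop
   vertex 2.6 1.2 0.6
   vertex 4.5 3.3 3.6
   vertex 4.9 1.1 2.1
  endloop
 endfacet
 facet normal 0.546 0.128 -0.828
  outer loop
   vertex 2.6 1.2 0.6
   vertex 4.9 1.1 2.1
   vertex 1.9 0.3 0.0
  endloop
 endfacet
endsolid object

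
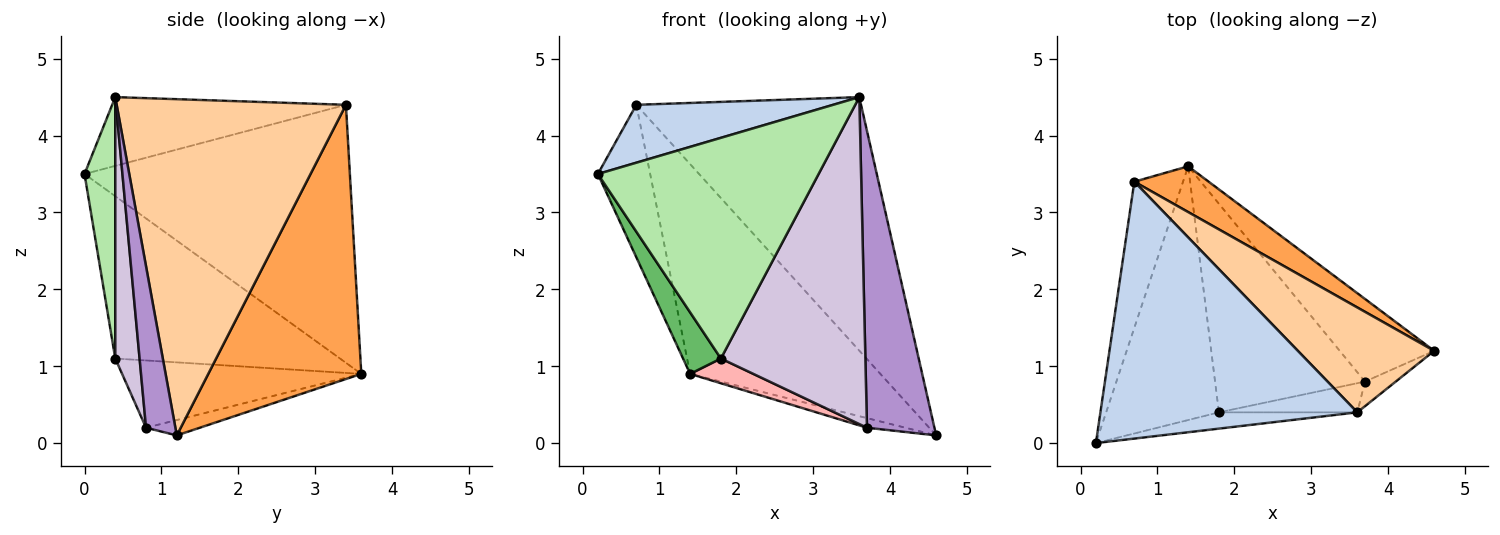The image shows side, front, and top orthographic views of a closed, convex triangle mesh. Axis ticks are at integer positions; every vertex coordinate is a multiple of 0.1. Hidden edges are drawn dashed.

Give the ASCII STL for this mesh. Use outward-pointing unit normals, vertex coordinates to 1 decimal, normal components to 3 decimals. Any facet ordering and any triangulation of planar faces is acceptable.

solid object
 facet normal -0.965 0.190 -0.182
  outer loop
   vertex 0.7 3.4 4.4
   vertex 1.4 3.6 0.9
   vertex 0.2 0.0 3.5
  endloop
 endfacet
 facet normal -0.253 -0.213 0.944
  outer loop
   vertex 0.7 3.4 4.4
   vertex 0.2 0.0 3.5
   vertex 3.6 0.4 4.5
  endloop
 endfacet
 facet normal 0.618 0.768 0.167
  outer loop
   vertex 0.7 3.4 4.4
   vertex 4.6 1.2 0.1
   vertex 1.4 3.6 0.9
  endloop
 endfacet
 facet normal 0.686 0.672 0.278
  outer loop
   vertex 0.7 3.4 4.4
   vertex 3.6 0.4 4.5
   vertex 4.6 1.2 0.1
  endloop
 endfacet
 facet normal -0.814 -0.137 -0.565
  outer loop
   vertex 1.8 0.4 1.1
   vertex 0.2 0.0 3.5
   vertex 1.4 3.6 0.9
  endloop
 endfacet
 facet normal 0.138 -0.988 -0.073
  outer loop
   vertex 1.8 0.4 1.1
   vertex 3.6 0.4 4.5
   vertex 0.2 0.0 3.5
  endloop
 endfacet
 facet normal -0.160 0.114 -0.981
  outer loop
   vertex 3.7 0.8 0.2
   vertex 1.4 3.6 0.9
   vertex 4.6 1.2 0.1
  endloop
 endfacet
 facet normal -0.407 -0.108 -0.907
  outer loop
   vertex 3.7 0.8 0.2
   vertex 1.8 0.4 1.1
   vertex 1.4 3.6 0.9
  endloop
 endfacet
 facet normal 0.398 -0.914 -0.076
  outer loop
   vertex 3.7 0.8 0.2
   vertex 4.6 1.2 0.1
   vertex 3.6 0.4 4.5
  endloop
 endfacet
 facet normal 0.165 -0.982 -0.088
  outer loop
   vertex 3.7 0.8 0.2
   vertex 3.6 0.4 4.5
   vertex 1.8 0.4 1.1
  endloop
 endfacet
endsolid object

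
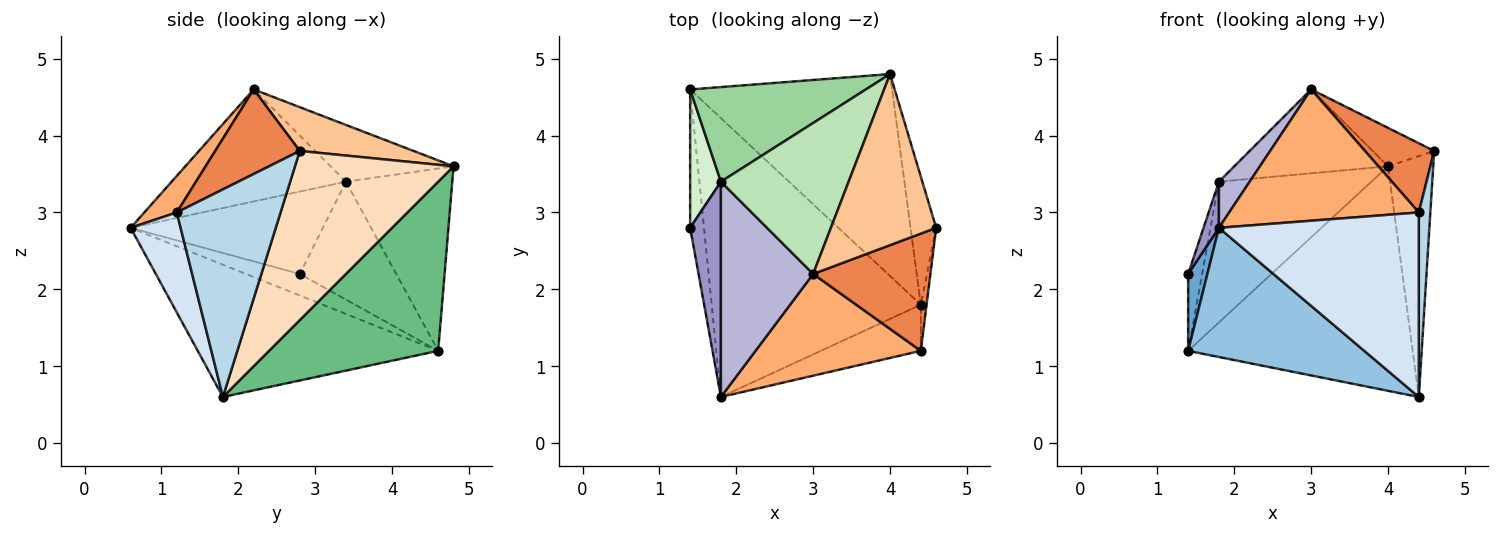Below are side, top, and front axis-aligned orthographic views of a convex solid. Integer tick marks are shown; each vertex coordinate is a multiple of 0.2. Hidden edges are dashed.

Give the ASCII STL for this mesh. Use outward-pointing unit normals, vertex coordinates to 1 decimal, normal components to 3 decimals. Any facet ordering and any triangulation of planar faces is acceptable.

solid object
 facet normal -0.806 -0.288 -0.518
  outer loop
   vertex 1.4 4.6 1.2
   vertex 1.8 0.6 2.8
   vertex 1.4 2.8 2.2
  endloop
 endfacet
 facet normal -0.498 -0.365 -0.787
  outer loop
   vertex 1.4 4.6 1.2
   vertex 4.4 1.8 0.6
   vertex 1.8 0.6 2.8
  endloop
 endfacet
 facet normal 0.994 -0.110 -0.028
  outer loop
   vertex 4.4 1.2 3.0
   vertex 4.4 1.8 0.6
   vertex 4.6 2.8 3.8
  endloop
 endfacet
 facet normal 0.236 -0.943 -0.236
  outer loop
   vertex 4.4 1.2 3.0
   vertex 1.8 0.6 2.8
   vertex 4.4 1.8 0.6
  endloop
 endfacet
 facet normal 0.528 -0.432 0.732
  outer loop
   vertex 4.4 1.2 3.0
   vertex 4.6 2.8 3.8
   vertex 3.0 2.2 4.6
  endloop
 endfacet
 facet normal 0.134 -0.783 0.607
  outer loop
   vertex 4.4 1.2 3.0
   vertex 3.0 2.2 4.6
   vertex 1.8 0.6 2.8
  endloop
 endfacet
 facet normal 0.376 0.203 0.904
  outer loop
   vertex 4.0 4.8 3.6
   vertex 3.0 2.2 4.6
   vertex 4.6 2.8 3.8
  endloop
 endfacet
 facet normal 0.952 0.271 -0.144
  outer loop
   vertex 4.0 4.8 3.6
   vertex 4.6 2.8 3.8
   vertex 4.4 1.8 0.6
  endloop
 endfacet
 facet normal 0.489 0.649 -0.583
  outer loop
   vertex 4.0 4.8 3.6
   vertex 4.4 1.8 0.6
   vertex 1.4 4.6 1.2
  endloop
 endfacet
 facet normal -0.501 0.718 0.483
  outer loop
   vertex 1.8 3.4 3.4
   vertex 4.0 4.8 3.6
   vertex 1.4 4.6 1.2
  endloop
 endfacet
 facet normal -0.362 0.453 0.815
  outer loop
   vertex 1.8 3.4 3.4
   vertex 3.0 2.2 4.6
   vertex 4.0 4.8 3.6
  endloop
 endfacet
 facet normal -0.958 0.139 0.250
  outer loop
   vertex 1.8 3.4 3.4
   vertex 1.4 4.6 1.2
   vertex 1.4 2.8 2.2
  endloop
 endfacet
 facet normal -0.934 -0.075 0.349
  outer loop
   vertex 1.8 3.4 3.4
   vertex 1.4 2.8 2.2
   vertex 1.8 0.6 2.8
  endloop
 endfacet
 facet normal -0.765 -0.135 0.630
  outer loop
   vertex 1.8 3.4 3.4
   vertex 1.8 0.6 2.8
   vertex 3.0 2.2 4.6
  endloop
 endfacet
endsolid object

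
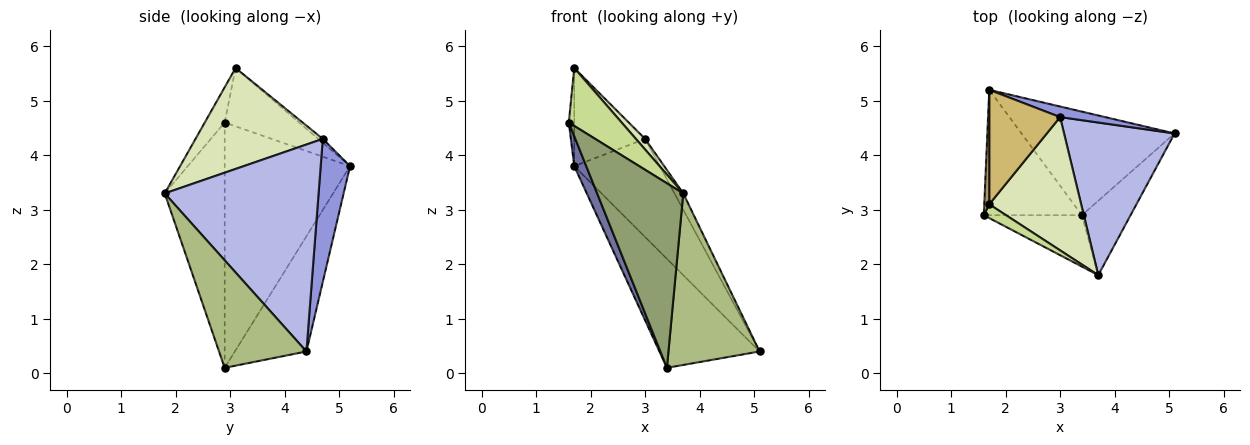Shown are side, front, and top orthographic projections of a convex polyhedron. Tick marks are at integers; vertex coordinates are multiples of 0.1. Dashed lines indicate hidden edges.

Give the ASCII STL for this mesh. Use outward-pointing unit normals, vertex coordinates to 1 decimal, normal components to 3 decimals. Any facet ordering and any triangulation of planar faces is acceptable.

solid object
 facet normal -0.925 -0.088 -0.370
  outer loop
   vertex 3.4 2.9 0.1
   vertex 1.6 2.9 4.6
   vertex 1.7 5.2 3.8
  endloop
 endfacet
 facet normal -0.460 0.644 -0.612
  outer loop
   vertex 3.4 2.9 0.1
   vertex 1.7 5.2 3.8
   vertex 5.1 4.4 0.4
  endloop
 endfacet
 facet normal 0.323 0.941 0.101
  outer loop
   vertex 3.0 4.7 4.3
   vertex 5.1 4.4 0.4
   vertex 1.7 5.2 3.8
  endloop
 endfacet
 facet normal 0.881 0.050 0.470
  outer loop
   vertex 3.7 1.8 3.3
   vertex 5.1 4.4 0.4
   vertex 3.0 4.7 4.3
  endloop
 endfacet
 facet normal -0.557 -0.800 -0.223
  outer loop
   vertex 3.7 1.8 3.3
   vertex 1.6 2.9 4.6
   vertex 3.4 2.9 0.1
  endloop
 endfacet
 facet normal 0.661 -0.689 -0.299
  outer loop
   vertex 3.7 1.8 3.3
   vertex 3.4 2.9 0.1
   vertex 5.1 4.4 0.4
  endloop
 endfacet
 facet normal -0.344 -0.913 0.217
  outer loop
   vertex 1.7 3.1 5.6
   vertex 1.6 2.9 4.6
   vertex 3.7 1.8 3.3
  endloop
 endfacet
 facet normal 0.738 -0.054 0.672
  outer loop
   vertex 1.7 3.1 5.6
   vertex 3.7 1.8 3.3
   vertex 3.0 4.7 4.3
  endloop
 endfacet
 facet normal -0.994 0.073 0.085
  outer loop
   vertex 1.7 3.1 5.6
   vertex 1.7 5.2 3.8
   vertex 1.6 2.9 4.6
  endloop
 endfacet
 facet normal -0.042 0.650 0.759
  outer loop
   vertex 1.7 3.1 5.6
   vertex 3.0 4.7 4.3
   vertex 1.7 5.2 3.8
  endloop
 endfacet
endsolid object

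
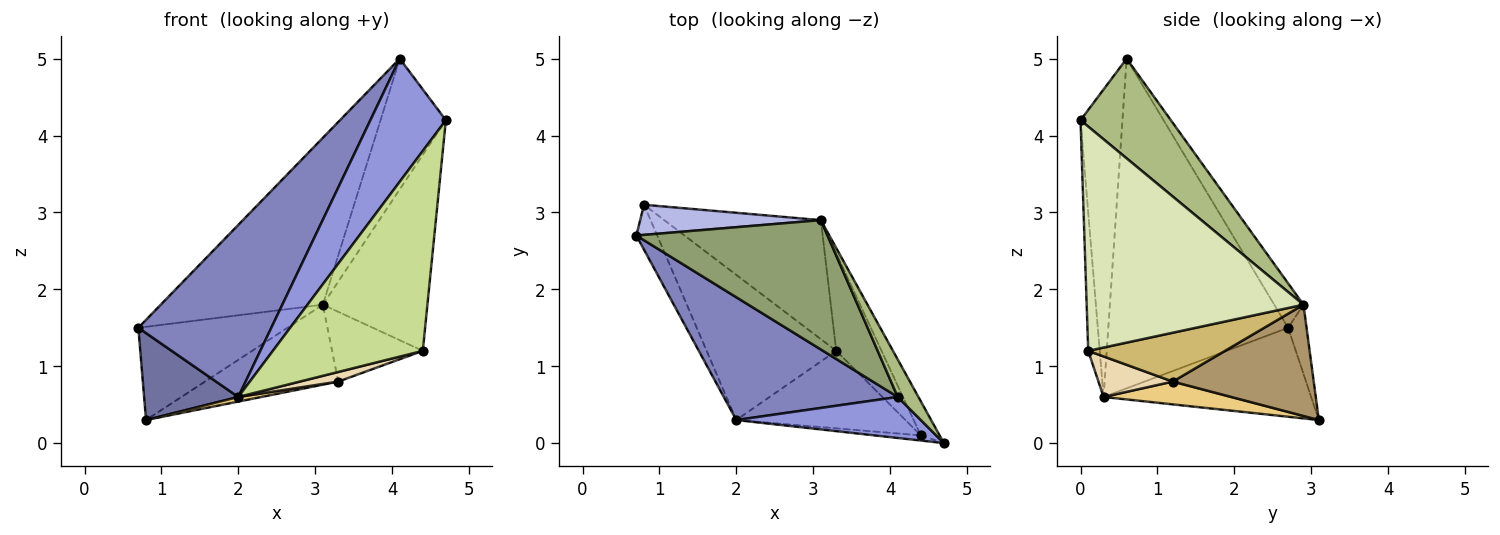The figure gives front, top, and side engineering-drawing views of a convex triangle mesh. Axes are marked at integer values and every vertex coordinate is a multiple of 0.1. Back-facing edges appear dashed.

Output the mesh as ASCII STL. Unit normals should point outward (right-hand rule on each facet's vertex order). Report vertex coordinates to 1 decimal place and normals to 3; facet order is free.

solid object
 facet normal -0.891 -0.404 -0.209
  outer loop
   vertex 2.0 0.3 0.6
   vertex 0.7 2.7 1.5
   vertex 0.8 3.1 0.3
  endloop
 endfacet
 facet normal -0.740 -0.547 0.391
  outer loop
   vertex 2.0 0.3 0.6
   vertex 4.1 0.6 5.0
   vertex 0.7 2.7 1.5
  endloop
 endfacet
 facet normal -0.466 -0.839 0.280
  outer loop
   vertex 2.0 0.3 0.6
   vertex 4.7 0.0 4.2
   vertex 4.1 0.6 5.0
  endloop
 endfacet
 facet normal -0.117 0.945 0.305
  outer loop
   vertex 3.1 2.9 1.8
   vertex 0.8 3.1 0.3
   vertex 0.7 2.7 1.5
  endloop
 endfacet
 facet normal -0.141 0.782 0.606
  outer loop
   vertex 3.1 2.9 1.8
   vertex 0.7 2.7 1.5
   vertex 4.1 0.6 5.0
  endloop
 endfacet
 facet normal 0.799 0.578 0.166
  outer loop
   vertex 3.1 2.9 1.8
   vertex 4.1 0.6 5.0
   vertex 4.7 0.0 4.2
  endloop
 endfacet
 facet normal -0.077 -0.997 -0.026
  outer loop
   vertex 4.4 0.1 1.2
   vertex 4.7 0.0 4.2
   vertex 2.0 0.3 0.6
  endloop
 endfacet
 facet normal 0.898 0.433 -0.075
  outer loop
   vertex 4.4 0.1 1.2
   vertex 3.1 2.9 1.8
   vertex 4.7 0.0 4.2
  endloop
 endfacet
 facet normal 0.508 0.480 -0.715
  outer loop
   vertex 3.3 1.2 0.8
   vertex 0.8 3.1 0.3
   vertex 3.1 2.9 1.8
  endloop
 endfacet
 facet normal 0.660 0.437 -0.611
  outer loop
   vertex 3.3 1.2 0.8
   vertex 3.1 2.9 1.8
   vertex 4.4 0.1 1.2
  endloop
 endfacet
 facet normal 0.173 -0.031 -0.984
  outer loop
   vertex 3.3 1.2 0.8
   vertex 2.0 0.3 0.6
   vertex 0.8 3.1 0.3
  endloop
 endfacet
 facet normal 0.231 -0.120 -0.965
  outer loop
   vertex 3.3 1.2 0.8
   vertex 4.4 0.1 1.2
   vertex 2.0 0.3 0.6
  endloop
 endfacet
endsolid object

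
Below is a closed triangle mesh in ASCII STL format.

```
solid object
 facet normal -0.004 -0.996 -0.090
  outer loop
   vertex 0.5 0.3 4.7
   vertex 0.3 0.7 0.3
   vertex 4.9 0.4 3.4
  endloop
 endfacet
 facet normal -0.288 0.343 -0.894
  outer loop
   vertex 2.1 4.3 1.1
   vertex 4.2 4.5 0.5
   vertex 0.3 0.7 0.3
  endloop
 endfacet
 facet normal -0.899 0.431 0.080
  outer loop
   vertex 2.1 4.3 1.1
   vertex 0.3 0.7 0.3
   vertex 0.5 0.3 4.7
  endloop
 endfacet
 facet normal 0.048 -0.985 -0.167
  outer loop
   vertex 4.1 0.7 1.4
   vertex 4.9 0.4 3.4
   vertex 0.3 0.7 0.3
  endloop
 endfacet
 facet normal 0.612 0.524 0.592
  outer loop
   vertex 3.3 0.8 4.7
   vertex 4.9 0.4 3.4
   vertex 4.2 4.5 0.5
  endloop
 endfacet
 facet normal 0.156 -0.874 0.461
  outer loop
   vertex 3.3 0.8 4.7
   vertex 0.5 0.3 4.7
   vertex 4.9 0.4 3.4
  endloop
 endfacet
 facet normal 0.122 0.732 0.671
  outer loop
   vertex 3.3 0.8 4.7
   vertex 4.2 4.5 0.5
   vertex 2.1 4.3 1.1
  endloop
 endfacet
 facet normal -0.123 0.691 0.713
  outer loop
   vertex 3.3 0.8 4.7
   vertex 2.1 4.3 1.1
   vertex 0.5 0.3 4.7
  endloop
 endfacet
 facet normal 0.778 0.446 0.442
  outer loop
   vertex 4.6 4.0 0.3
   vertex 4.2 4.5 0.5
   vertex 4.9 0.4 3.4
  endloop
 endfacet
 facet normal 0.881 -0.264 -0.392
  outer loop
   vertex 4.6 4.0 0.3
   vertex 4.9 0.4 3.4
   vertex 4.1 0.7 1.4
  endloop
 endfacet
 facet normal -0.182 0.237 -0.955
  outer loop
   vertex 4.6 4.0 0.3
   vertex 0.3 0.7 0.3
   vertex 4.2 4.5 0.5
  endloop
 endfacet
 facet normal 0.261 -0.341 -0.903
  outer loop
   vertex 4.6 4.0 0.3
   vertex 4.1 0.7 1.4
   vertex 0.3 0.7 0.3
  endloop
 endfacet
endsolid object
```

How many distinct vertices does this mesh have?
8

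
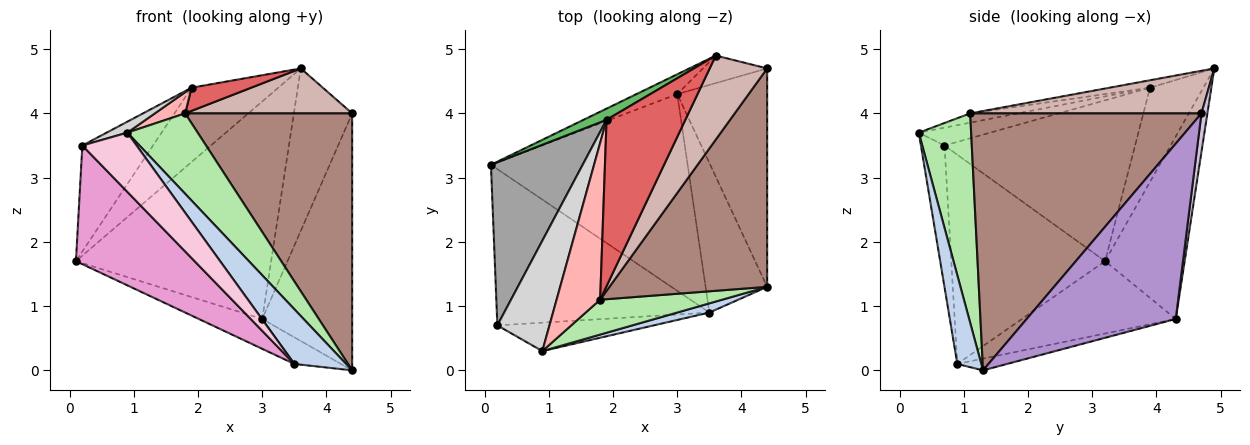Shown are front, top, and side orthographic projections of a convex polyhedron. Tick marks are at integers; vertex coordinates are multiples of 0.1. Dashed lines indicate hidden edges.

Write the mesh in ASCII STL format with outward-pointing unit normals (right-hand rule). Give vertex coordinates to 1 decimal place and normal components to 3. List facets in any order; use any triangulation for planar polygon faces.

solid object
 facet normal -0.376 0.923 -0.084
  outer loop
   vertex 3.0 4.3 0.8
   vertex 0.1 3.2 1.7
   vertex 3.6 4.9 4.7
  endloop
 endfacet
 facet normal 0.415 -0.897 0.151
  outer loop
   vertex 3.5 0.9 0.1
   vertex 4.4 1.3 0.0
   vertex 0.9 0.3 3.7
  endloop
 endfacet
 facet normal -0.342 0.141 -0.929
  outer loop
   vertex 3.5 0.9 0.1
   vertex 0.1 3.2 1.7
   vertex 3.0 4.3 0.8
  endloop
 endfacet
 facet normal -0.184 0.172 -0.968
  outer loop
   vertex 3.5 0.9 0.1
   vertex 3.0 4.3 0.8
   vertex 4.4 1.3 0.0
  endloop
 endfacet
 facet normal -0.519 0.845 0.127
  outer loop
   vertex 1.9 3.9 4.4
   vertex 3.6 4.9 4.7
   vertex 0.1 3.2 1.7
  endloop
 endfacet
 facet normal 0.564 -0.758 0.329
  outer loop
   vertex 1.8 1.1 4.0
   vertex 0.9 0.3 3.7
   vertex 4.4 1.3 0.0
  endloop
 endfacet
 facet normal -0.093 -0.138 0.986
  outer loop
   vertex 1.8 1.1 4.0
   vertex 3.6 4.9 4.7
   vertex 1.9 3.9 4.4
  endloop
 endfacet
 facet normal -0.207 -0.131 0.970
  outer loop
   vertex 1.8 1.1 4.0
   vertex 1.9 3.9 4.4
   vertex 0.9 0.3 3.7
  endloop
 endfacet
 facet normal 0.784 0.473 -0.402
  outer loop
   vertex 4.4 4.7 4.0
   vertex 4.4 1.3 0.0
   vertex 3.0 4.3 0.8
  endloop
 endfacet
 facet normal 0.100 0.981 -0.166
  outer loop
   vertex 4.4 4.7 4.0
   vertex 3.0 4.3 0.8
   vertex 3.6 4.9 4.7
  endloop
 endfacet
 facet normal 0.726 -0.524 0.446
  outer loop
   vertex 4.4 4.7 4.0
   vertex 1.8 1.1 4.0
   vertex 4.4 1.3 0.0
  endloop
 endfacet
 facet normal 0.547 -0.395 0.738
  outer loop
   vertex 4.4 4.7 4.0
   vertex 3.6 4.9 4.7
   vertex 1.8 1.1 4.0
  endloop
 endfacet
 facet normal -0.617 -0.476 -0.627
  outer loop
   vertex 0.2 0.7 3.5
   vertex 0.1 3.2 1.7
   vertex 3.5 0.9 0.1
  endloop
 endfacet
 facet normal -0.364 -0.839 -0.403
  outer loop
   vertex 0.2 0.7 3.5
   vertex 3.5 0.9 0.1
   vertex 0.9 0.3 3.7
  endloop
 endfacet
 facet normal -0.827 0.307 0.472
  outer loop
   vertex 0.2 0.7 3.5
   vertex 1.9 3.9 4.4
   vertex 0.1 3.2 1.7
  endloop
 endfacet
 facet normal -0.323 -0.094 0.942
  outer loop
   vertex 0.2 0.7 3.5
   vertex 0.9 0.3 3.7
   vertex 1.9 3.9 4.4
  endloop
 endfacet
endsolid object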